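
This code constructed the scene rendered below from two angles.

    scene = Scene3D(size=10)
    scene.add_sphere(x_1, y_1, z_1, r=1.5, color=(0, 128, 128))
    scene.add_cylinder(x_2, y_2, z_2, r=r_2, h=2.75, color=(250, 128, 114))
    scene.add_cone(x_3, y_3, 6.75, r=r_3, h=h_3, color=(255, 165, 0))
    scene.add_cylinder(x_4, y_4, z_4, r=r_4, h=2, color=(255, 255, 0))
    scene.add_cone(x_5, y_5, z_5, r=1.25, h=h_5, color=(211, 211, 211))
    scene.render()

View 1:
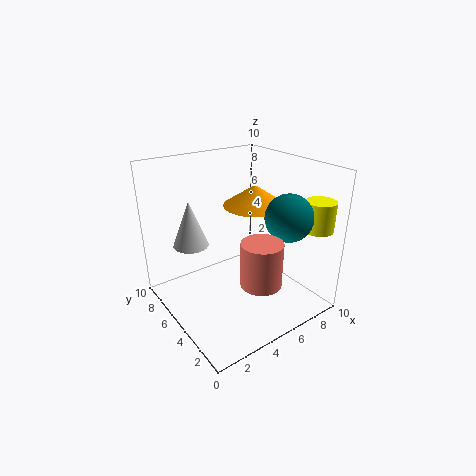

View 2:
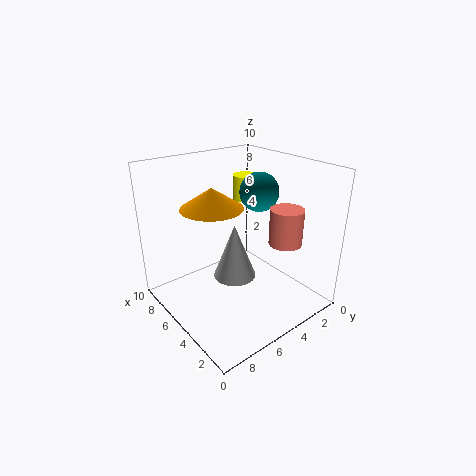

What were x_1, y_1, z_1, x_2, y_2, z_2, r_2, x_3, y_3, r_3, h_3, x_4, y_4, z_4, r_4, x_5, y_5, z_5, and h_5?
x_1 = 6.5
y_1 = 1.75
z_1 = 7.25
x_2 = 4
y_2 = 1.25
z_2 = 3.75
r_2 = 1.25
x_3 = 7
y_3 = 5.75
r_3 = 2.25
h_3 = 1.5
x_4 = 8.75
y_4 = 1.25
z_4 = 6
r_4 = 1
x_5 = 2.5
y_5 = 7.25
z_5 = 4.25
h_5 = 3.25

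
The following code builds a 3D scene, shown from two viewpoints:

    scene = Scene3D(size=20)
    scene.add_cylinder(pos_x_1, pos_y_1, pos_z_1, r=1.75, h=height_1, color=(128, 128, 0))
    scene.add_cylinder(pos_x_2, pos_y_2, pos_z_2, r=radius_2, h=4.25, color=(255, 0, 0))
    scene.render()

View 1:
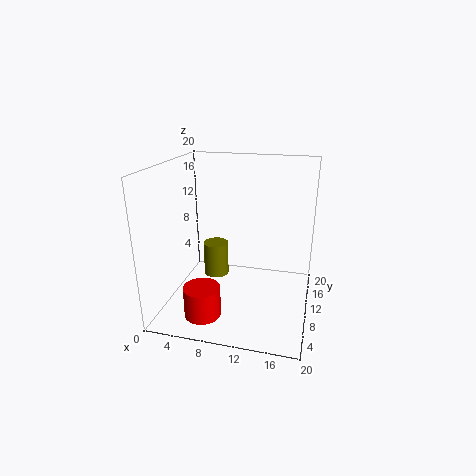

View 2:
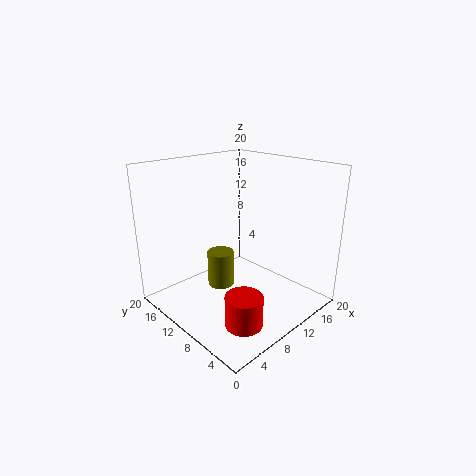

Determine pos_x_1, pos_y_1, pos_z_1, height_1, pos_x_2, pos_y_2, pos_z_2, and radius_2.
pos_x_1 = 6.75, pos_y_1 = 10, pos_z_1 = 4.25, height_1 = 4.75, pos_x_2 = 6.25, pos_y_2 = 5, pos_z_2 = 0.25, radius_2 = 2.5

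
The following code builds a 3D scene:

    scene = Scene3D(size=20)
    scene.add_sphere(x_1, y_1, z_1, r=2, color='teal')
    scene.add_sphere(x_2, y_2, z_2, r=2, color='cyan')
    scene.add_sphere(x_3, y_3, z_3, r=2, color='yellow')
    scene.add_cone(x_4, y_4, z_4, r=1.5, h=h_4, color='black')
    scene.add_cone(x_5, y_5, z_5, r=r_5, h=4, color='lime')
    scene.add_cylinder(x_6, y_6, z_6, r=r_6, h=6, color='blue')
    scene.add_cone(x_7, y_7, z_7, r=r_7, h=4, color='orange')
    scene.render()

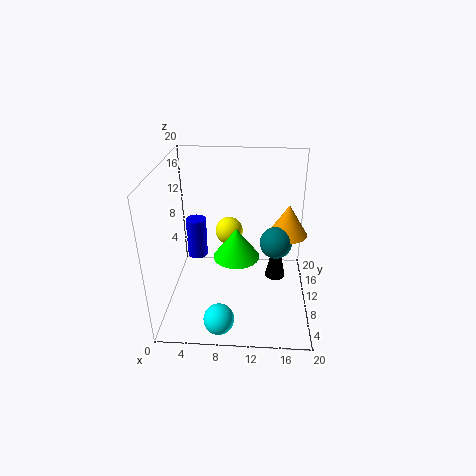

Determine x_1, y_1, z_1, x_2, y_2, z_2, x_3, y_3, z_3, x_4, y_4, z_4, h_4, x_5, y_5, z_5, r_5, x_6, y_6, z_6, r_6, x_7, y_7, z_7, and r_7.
x_1 = 15; y_1 = 6.5; z_1 = 11.5; x_2 = 8; y_2 = 2.5; z_2 = 2; x_3 = 8.5; y_3 = 13; z_3 = 9.5; x_4 = 15.5; y_4 = 11.5; z_4 = 3; h_4 = 7; x_5 = 10; y_5 = 7; z_5 = 9; r_5 = 3; x_6 = 3.5; y_6 = 13.5; z_6 = 5; r_6 = 1.5; x_7 = 16.5; y_7 = 8; z_7 = 12; r_7 = 2.5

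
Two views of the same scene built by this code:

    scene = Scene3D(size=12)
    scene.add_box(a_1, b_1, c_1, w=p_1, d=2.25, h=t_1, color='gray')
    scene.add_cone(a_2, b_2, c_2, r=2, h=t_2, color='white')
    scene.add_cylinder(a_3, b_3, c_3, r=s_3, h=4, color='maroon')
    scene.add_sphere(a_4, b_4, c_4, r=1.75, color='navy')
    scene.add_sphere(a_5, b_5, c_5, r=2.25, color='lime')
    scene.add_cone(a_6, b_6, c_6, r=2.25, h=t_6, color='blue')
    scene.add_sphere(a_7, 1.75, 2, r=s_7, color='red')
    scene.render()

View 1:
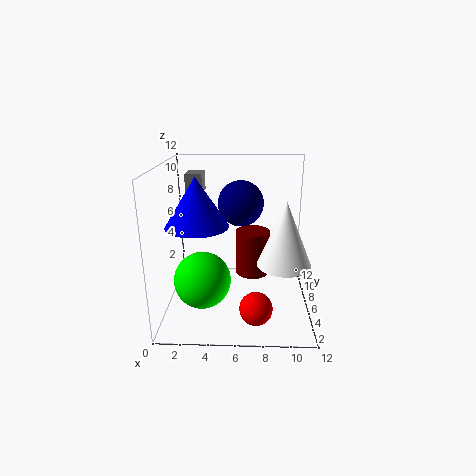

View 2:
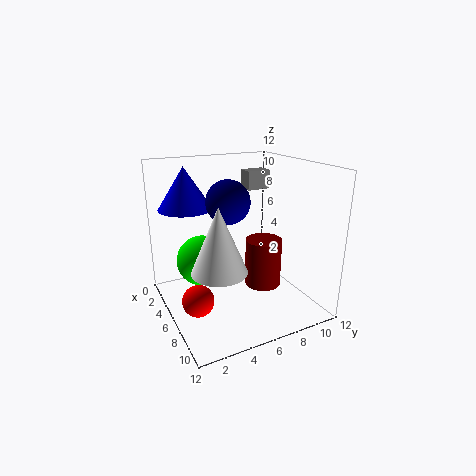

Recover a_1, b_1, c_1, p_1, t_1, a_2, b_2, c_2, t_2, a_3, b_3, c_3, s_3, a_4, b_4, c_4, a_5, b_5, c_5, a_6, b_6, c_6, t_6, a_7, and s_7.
a_1 = 1.25, b_1 = 8.75, c_1 = 9, p_1 = 1.5, t_1 = 1.75, a_2 = 9.5, b_2 = 2.75, c_2 = 5.25, t_2 = 4.75, a_3 = 7.25, b_3 = 7.75, c_3 = 2, s_3 = 1.5, a_4 = 6.25, b_4 = 5, c_4 = 9.25, a_5 = 3.25, b_5 = 3.75, c_5 = 3.25, a_6 = 3.25, b_6 = 2.5, c_6 = 8.25, t_6 = 3.5, a_7 = 7.5, s_7 = 1.25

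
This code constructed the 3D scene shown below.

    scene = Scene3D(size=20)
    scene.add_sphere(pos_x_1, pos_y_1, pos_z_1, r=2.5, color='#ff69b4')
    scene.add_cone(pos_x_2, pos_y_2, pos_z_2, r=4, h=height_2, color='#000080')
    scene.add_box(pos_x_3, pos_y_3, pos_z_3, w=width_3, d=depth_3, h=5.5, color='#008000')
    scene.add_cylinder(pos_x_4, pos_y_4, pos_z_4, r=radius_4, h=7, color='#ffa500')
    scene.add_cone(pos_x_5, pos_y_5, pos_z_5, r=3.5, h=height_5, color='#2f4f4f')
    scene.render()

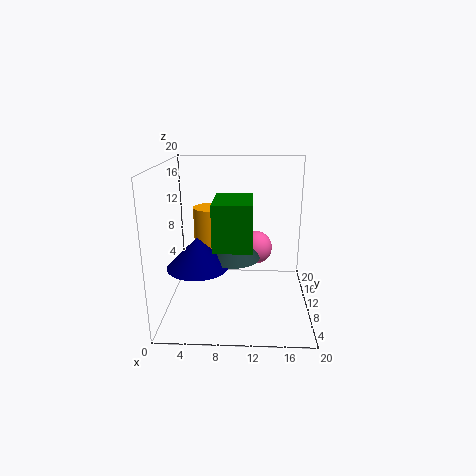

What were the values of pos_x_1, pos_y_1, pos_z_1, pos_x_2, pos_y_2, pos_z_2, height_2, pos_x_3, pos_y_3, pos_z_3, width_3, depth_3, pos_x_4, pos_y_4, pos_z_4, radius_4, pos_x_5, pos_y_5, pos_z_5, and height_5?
pos_x_1 = 12.5
pos_y_1 = 14
pos_z_1 = 7
pos_x_2 = 5
pos_y_2 = 6
pos_z_2 = 7.5
height_2 = 4
pos_x_3 = 7.5
pos_y_3 = 1
pos_z_3 = 11.5
width_3 = 4.5
depth_3 = 6
pos_x_4 = 5.5
pos_y_4 = 15
pos_z_4 = 6
radius_4 = 2.5
pos_x_5 = 9.5
pos_y_5 = 8
pos_z_5 = 8
height_5 = 4.5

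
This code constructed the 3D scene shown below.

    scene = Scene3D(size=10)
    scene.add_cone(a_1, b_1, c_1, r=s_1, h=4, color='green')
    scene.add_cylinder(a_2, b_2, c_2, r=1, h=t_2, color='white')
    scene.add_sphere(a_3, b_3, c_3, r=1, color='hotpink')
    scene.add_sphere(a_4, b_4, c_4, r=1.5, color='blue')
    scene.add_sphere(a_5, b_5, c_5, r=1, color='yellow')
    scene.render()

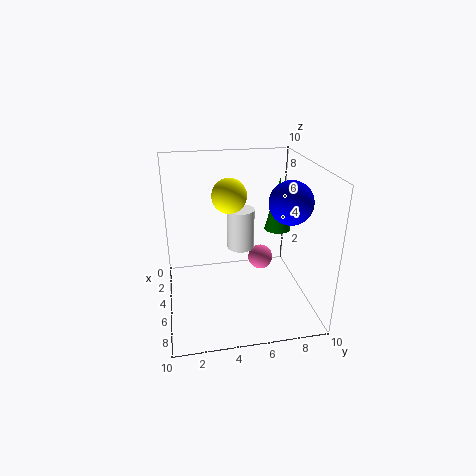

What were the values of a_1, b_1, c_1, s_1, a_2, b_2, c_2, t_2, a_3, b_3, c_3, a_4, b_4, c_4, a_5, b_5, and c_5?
a_1 = 3, b_1 = 8.5, c_1 = 4.5, s_1 = 1, a_2 = 3.5, b_2 = 5.5, c_2 = 3.5, t_2 = 3, a_3 = 2, b_3 = 7.5, c_3 = 1.5, a_4 = 5.5, b_4 = 8.5, c_4 = 7.5, a_5 = 7.5, b_5 = 4, c_5 = 9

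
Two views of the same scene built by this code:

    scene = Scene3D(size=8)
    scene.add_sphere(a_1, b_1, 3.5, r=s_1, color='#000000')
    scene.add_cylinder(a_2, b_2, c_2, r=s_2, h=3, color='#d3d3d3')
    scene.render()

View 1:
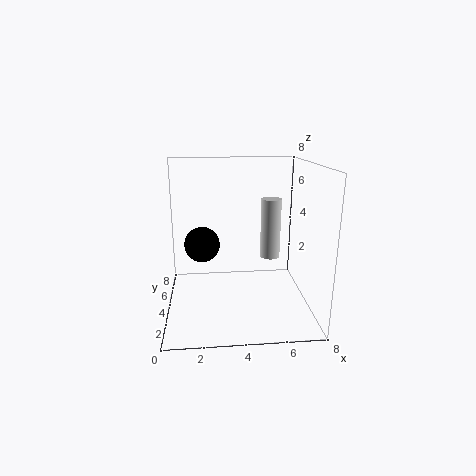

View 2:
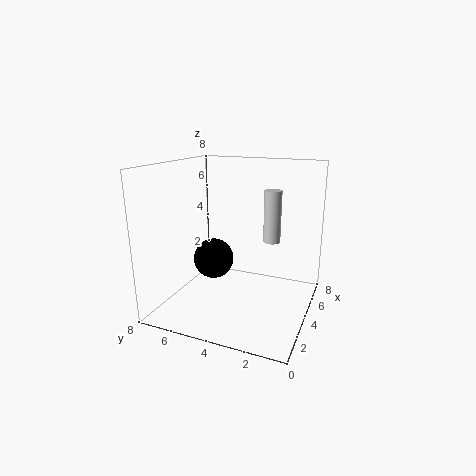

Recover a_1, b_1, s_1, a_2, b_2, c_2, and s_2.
a_1 = 2; b_1 = 4.5; s_1 = 1; a_2 = 5.5; b_2 = 2.5; c_2 = 3.5; s_2 = 0.5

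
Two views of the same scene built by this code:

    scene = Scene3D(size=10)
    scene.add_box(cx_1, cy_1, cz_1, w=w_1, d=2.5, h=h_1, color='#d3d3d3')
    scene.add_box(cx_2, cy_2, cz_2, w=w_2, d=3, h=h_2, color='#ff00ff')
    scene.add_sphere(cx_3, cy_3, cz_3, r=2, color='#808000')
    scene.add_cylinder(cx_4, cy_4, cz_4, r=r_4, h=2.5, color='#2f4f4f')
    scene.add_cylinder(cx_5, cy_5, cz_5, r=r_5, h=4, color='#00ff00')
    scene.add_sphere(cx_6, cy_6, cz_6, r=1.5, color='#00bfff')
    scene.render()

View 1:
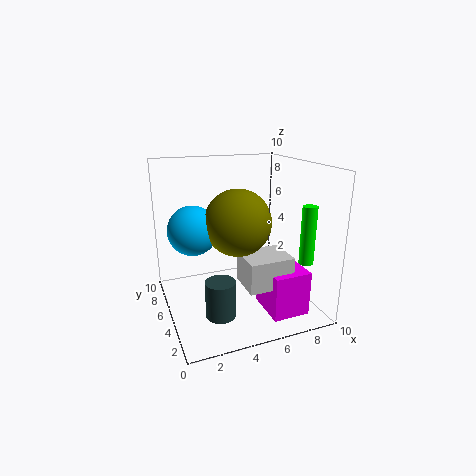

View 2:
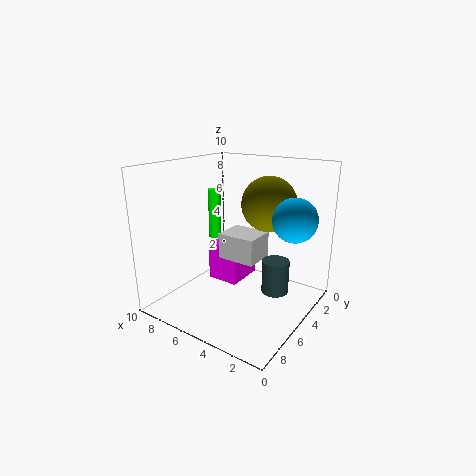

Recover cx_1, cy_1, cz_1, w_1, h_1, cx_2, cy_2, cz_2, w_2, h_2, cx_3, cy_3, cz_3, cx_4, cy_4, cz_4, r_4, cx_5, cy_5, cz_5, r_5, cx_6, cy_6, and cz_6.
cx_1 = 4.5; cy_1 = 1.5; cz_1 = 2.5; w_1 = 3; h_1 = 2; cx_2 = 6; cy_2 = 1; cz_2 = 0.5; w_2 = 2.5; h_2 = 3; cx_3 = 4; cy_3 = 2.5; cz_3 = 7; cx_4 = 3; cy_4 = 3; cz_4 = 0.5; r_4 = 1; cx_5 = 9; cy_5 = 2.5; cz_5 = 3.5; r_5 = 0.5; cx_6 = 1.5; cy_6 = 3.5; cz_6 = 6.5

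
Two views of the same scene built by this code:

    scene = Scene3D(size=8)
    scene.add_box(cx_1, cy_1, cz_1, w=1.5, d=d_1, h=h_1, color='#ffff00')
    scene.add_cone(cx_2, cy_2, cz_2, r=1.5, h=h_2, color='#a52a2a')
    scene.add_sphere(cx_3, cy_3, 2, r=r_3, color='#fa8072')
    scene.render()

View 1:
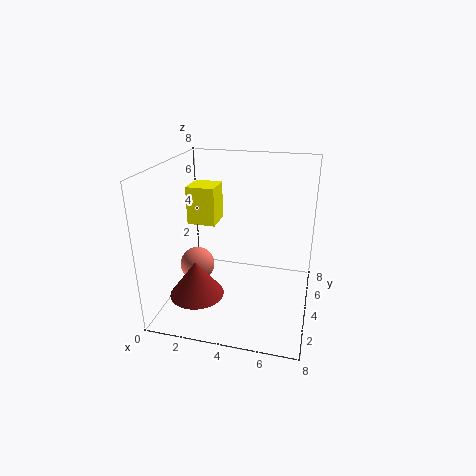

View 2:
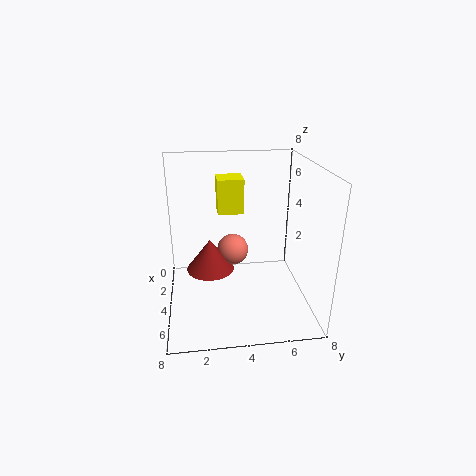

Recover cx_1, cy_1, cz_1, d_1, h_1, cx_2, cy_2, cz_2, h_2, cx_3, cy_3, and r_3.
cx_1 = 1.5, cy_1 = 3, cz_1 = 5, d_1 = 1.5, h_1 = 2, cx_2 = 2, cy_2 = 2.5, cz_2 = 1, h_2 = 2, cx_3 = 1.5, cy_3 = 4, r_3 = 1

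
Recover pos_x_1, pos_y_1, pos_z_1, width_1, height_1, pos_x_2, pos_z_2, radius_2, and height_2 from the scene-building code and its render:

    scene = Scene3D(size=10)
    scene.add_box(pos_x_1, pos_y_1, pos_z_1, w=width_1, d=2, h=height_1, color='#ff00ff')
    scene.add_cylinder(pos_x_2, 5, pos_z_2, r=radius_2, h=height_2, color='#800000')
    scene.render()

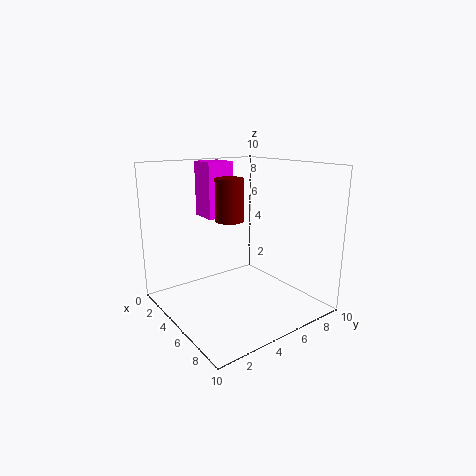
pos_x_1 = 1, pos_y_1 = 4, pos_z_1 = 6, width_1 = 2, height_1 = 4, pos_x_2 = 4, pos_z_2 = 6, radius_2 = 1, height_2 = 3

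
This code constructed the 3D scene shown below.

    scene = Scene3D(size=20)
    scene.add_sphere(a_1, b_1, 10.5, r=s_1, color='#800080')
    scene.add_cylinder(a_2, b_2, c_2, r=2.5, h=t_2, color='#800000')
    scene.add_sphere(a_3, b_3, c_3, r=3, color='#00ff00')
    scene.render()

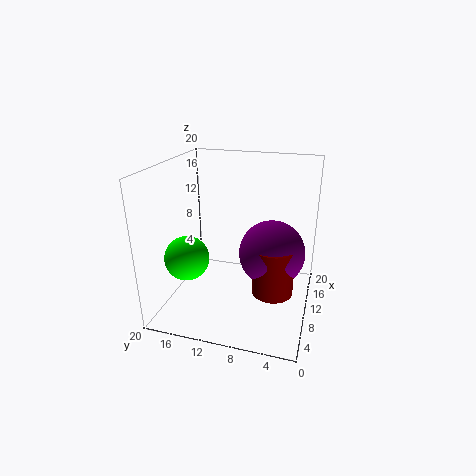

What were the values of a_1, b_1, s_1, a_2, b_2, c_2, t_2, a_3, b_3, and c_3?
a_1 = 6, b_1 = 4.5, s_1 = 4, a_2 = 4.5, b_2 = 4, c_2 = 6, t_2 = 6, a_3 = 6, b_3 = 16, c_3 = 8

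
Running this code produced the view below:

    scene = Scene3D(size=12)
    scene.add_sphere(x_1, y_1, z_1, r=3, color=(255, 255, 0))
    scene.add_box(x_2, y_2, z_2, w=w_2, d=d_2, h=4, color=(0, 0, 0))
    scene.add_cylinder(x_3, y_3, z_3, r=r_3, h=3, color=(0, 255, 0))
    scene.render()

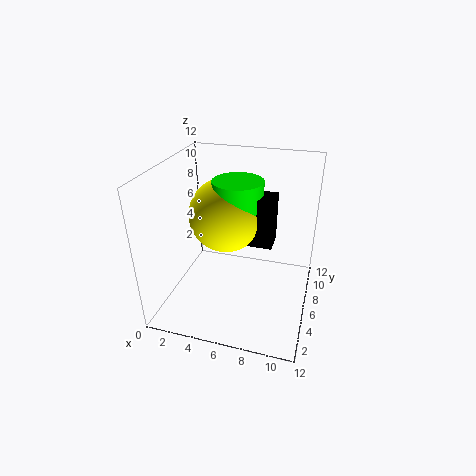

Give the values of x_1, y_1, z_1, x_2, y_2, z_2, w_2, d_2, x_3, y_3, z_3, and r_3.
x_1 = 5, y_1 = 6, z_1 = 8, x_2 = 7, y_2 = 5, z_2 = 6, w_2 = 2, d_2 = 2, x_3 = 6, y_3 = 6, z_3 = 8, r_3 = 2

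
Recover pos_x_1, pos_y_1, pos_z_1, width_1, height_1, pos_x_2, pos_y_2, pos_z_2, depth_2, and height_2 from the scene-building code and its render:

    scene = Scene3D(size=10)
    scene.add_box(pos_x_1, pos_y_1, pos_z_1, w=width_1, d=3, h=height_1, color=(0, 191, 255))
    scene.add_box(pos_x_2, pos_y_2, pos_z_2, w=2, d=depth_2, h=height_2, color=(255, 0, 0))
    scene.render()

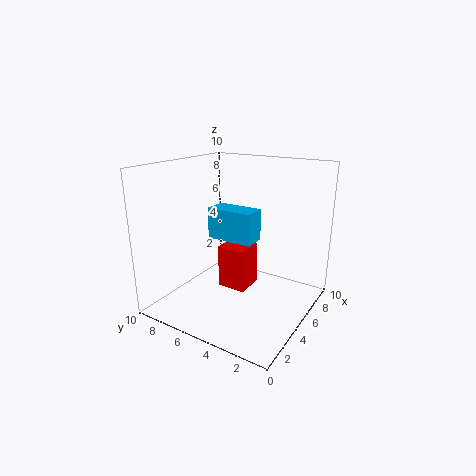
pos_x_1 = 3, pos_y_1 = 3, pos_z_1 = 5.5, width_1 = 1.5, height_1 = 2, pos_x_2 = 4, pos_y_2 = 4, pos_z_2 = 1.5, depth_2 = 2, height_2 = 3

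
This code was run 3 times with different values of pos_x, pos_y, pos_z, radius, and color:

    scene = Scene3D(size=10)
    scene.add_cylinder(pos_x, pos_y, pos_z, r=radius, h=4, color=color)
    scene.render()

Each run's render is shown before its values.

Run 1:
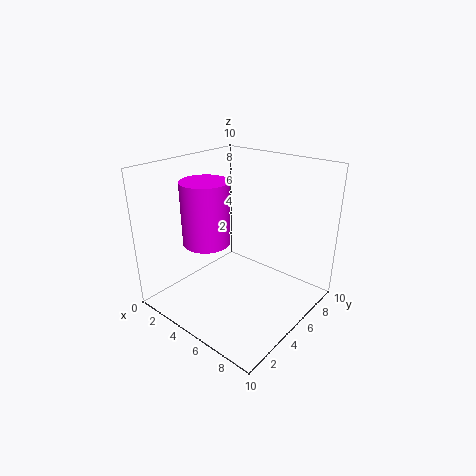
pos_x = 4.5, pos_y = 2.5, pos_z = 5.5, radius = 1.5, color = 'magenta'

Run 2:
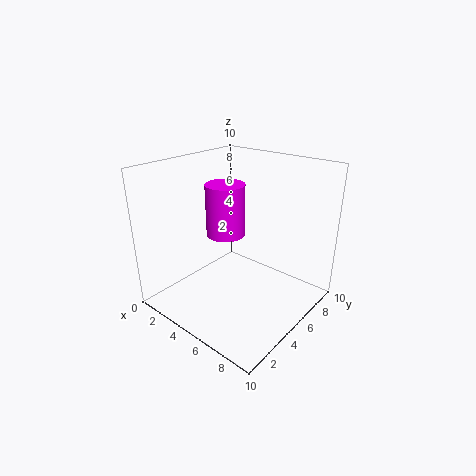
pos_x = 2.5, pos_y = 6.5, pos_z = 4, radius = 1.5, color = 'magenta'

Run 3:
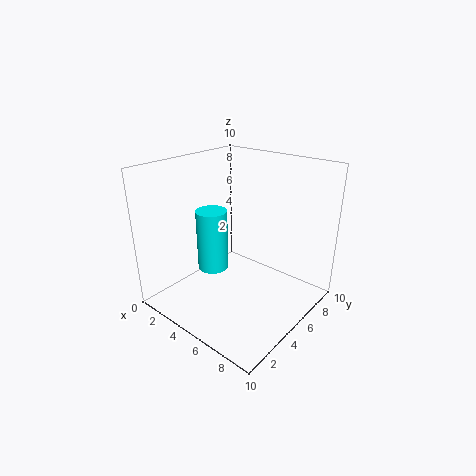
pos_x = 4.5, pos_y = 3, pos_z = 3.5, radius = 1, color = 'cyan'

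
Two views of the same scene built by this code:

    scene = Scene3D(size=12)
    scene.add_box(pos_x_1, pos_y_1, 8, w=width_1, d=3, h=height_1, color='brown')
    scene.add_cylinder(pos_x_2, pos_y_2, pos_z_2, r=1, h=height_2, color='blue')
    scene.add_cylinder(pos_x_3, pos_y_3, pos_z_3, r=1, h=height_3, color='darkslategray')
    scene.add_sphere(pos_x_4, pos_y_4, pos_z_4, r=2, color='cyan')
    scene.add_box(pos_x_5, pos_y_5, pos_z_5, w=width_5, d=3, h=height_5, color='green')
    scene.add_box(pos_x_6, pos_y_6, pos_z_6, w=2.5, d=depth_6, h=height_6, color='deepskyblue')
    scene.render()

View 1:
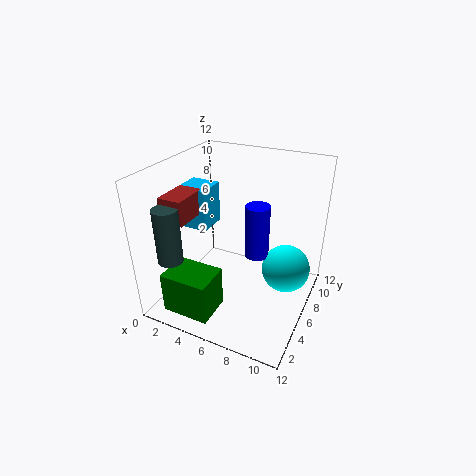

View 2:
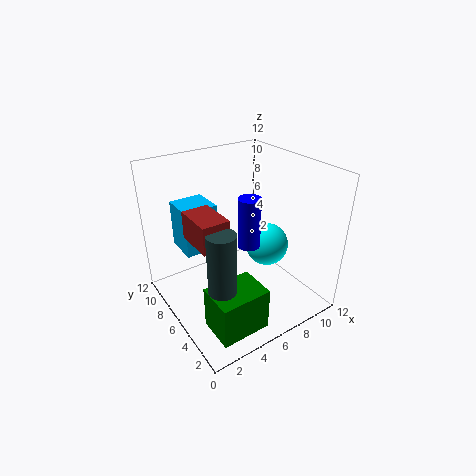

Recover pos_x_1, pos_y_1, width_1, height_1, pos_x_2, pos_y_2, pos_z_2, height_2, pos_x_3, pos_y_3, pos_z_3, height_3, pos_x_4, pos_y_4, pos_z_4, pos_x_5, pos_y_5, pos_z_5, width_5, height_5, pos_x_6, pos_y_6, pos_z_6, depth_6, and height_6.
pos_x_1 = 1, pos_y_1 = 2.5, width_1 = 2, height_1 = 2, pos_x_2 = 7.5, pos_y_2 = 6.5, pos_z_2 = 4.5, height_2 = 4.5, pos_x_3 = 2, pos_y_3 = 2, pos_z_3 = 5, height_3 = 4.5, pos_x_4 = 10, pos_y_4 = 7, pos_z_4 = 3.5, pos_x_5 = 1.5, pos_y_5 = 1, pos_z_5 = 0.5, width_5 = 4, height_5 = 3.5, pos_x_6 = 1, pos_y_6 = 5, pos_z_6 = 6.5, depth_6 = 2.5, height_6 = 3.5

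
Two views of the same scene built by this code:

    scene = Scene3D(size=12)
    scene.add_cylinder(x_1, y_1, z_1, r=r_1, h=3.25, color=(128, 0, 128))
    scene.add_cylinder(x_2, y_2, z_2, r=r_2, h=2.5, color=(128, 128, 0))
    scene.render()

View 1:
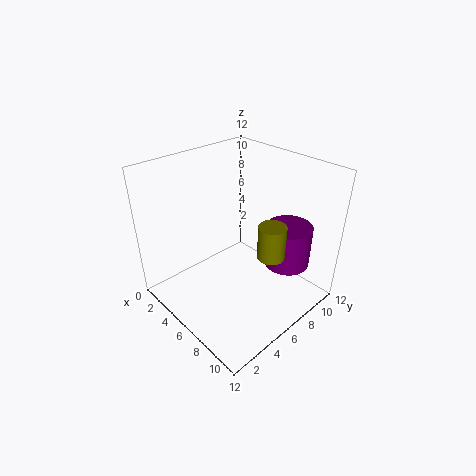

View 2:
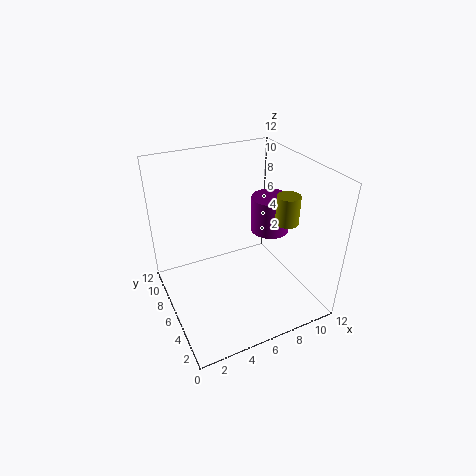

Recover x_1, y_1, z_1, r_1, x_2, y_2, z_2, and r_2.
x_1 = 10
y_1 = 7.5
z_1 = 5
r_1 = 1.75
x_2 = 10.25
y_2 = 5.25
z_2 = 6.75
r_2 = 1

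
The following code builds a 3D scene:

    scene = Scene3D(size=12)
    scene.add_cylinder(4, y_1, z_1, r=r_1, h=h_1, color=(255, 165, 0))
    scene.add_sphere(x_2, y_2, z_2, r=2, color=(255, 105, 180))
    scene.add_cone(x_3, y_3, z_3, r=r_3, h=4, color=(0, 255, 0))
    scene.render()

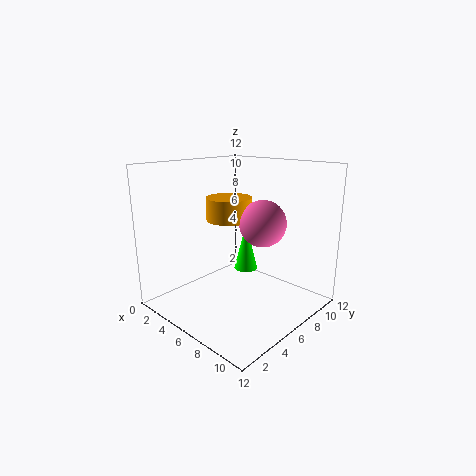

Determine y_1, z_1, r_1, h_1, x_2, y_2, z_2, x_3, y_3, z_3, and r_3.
y_1 = 7, z_1 = 7, r_1 = 2, h_1 = 2, x_2 = 7, y_2 = 8, z_2 = 7, x_3 = 6, y_3 = 7, z_3 = 3, r_3 = 1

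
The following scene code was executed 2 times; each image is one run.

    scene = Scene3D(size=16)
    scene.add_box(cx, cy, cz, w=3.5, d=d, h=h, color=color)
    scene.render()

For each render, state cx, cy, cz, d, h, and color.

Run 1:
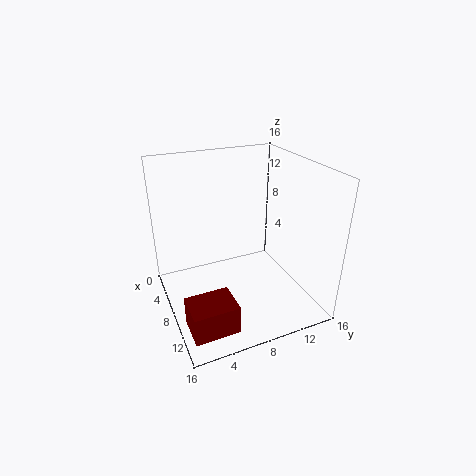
cx = 12; cy = 0.5; cz = 2; d = 4.5; h = 3; color = 'maroon'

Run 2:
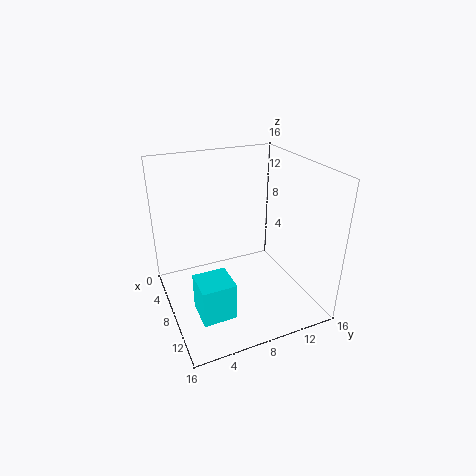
cx = 10; cy = 2; cz = 2; d = 3.5; h = 4; color = 'cyan'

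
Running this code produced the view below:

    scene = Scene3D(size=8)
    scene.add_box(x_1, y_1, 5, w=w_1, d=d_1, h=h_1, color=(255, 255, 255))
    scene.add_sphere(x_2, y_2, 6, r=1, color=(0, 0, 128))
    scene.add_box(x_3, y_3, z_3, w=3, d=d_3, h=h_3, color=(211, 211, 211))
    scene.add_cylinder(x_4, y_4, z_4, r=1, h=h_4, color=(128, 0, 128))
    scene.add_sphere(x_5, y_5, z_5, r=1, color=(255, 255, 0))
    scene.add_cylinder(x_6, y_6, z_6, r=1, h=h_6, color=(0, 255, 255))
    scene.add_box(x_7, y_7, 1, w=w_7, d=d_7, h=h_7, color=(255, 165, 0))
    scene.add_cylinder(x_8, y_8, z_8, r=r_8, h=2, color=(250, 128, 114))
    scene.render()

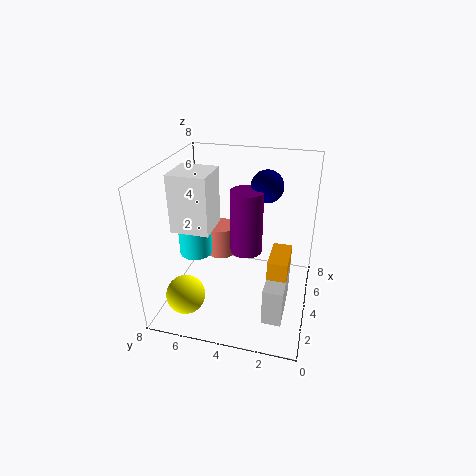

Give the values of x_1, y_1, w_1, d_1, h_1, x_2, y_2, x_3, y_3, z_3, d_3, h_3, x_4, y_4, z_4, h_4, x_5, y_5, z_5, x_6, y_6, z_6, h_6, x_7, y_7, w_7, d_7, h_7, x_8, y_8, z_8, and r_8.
x_1 = 2
y_1 = 5
w_1 = 2
d_1 = 2
h_1 = 3
x_2 = 7
y_2 = 3
x_3 = 1
y_3 = 1
z_3 = 1
d_3 = 1
h_3 = 2
x_4 = 6
y_4 = 4
z_4 = 2
h_4 = 4
x_5 = 1
y_5 = 6
z_5 = 2
x_6 = 5
y_6 = 7
z_6 = 2
h_6 = 3
x_7 = 2
y_7 = 1
w_7 = 2
d_7 = 1
h_7 = 3
x_8 = 7
y_8 = 6
z_8 = 1
r_8 = 1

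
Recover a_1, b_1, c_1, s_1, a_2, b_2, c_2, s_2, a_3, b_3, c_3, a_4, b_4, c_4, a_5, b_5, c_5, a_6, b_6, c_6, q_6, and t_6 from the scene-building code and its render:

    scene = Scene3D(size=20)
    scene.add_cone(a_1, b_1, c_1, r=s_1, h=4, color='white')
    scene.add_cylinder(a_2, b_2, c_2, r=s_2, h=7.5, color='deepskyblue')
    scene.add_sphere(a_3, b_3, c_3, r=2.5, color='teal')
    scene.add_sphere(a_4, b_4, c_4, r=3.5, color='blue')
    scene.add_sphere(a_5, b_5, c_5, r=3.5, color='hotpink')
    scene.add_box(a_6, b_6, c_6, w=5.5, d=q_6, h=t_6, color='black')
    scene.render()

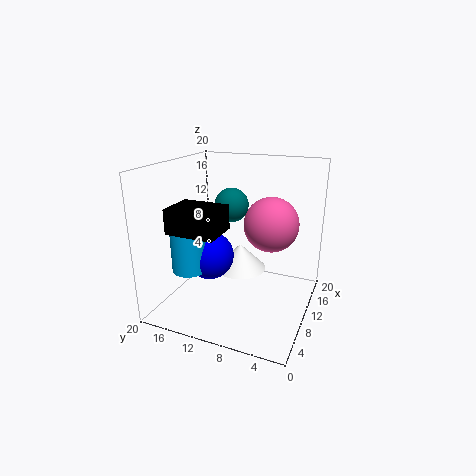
a_1 = 14.5; b_1 = 11.5; c_1 = 3; s_1 = 4; a_2 = 7.5; b_2 = 16.5; c_2 = 5; s_2 = 2.5; a_3 = 13.5; b_3 = 12.5; c_3 = 13.5; a_4 = 10; b_4 = 14.5; c_4 = 6.5; a_5 = 9; b_5 = 5; c_5 = 13; a_6 = 5; b_6 = 11.5; c_6 = 11; q_6 = 7; t_6 = 3.5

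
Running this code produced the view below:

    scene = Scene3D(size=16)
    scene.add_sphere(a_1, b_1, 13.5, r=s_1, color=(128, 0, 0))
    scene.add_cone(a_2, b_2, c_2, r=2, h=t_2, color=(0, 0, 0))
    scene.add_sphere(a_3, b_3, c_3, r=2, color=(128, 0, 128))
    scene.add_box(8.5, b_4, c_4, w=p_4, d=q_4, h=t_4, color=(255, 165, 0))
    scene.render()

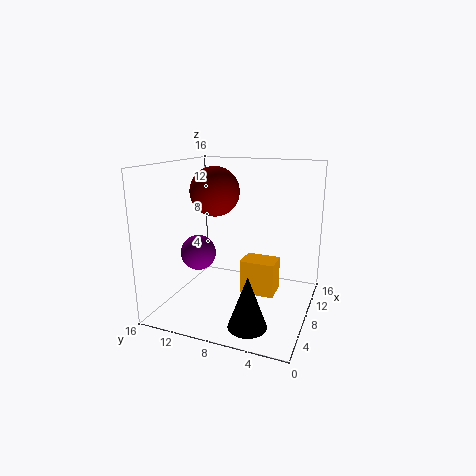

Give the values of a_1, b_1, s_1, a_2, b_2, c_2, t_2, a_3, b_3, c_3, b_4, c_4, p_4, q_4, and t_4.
a_1 = 5.5; b_1 = 9.5; s_1 = 2.5; a_2 = 3; b_2 = 5; c_2 = 0.5; t_2 = 5.5; a_3 = 7; b_3 = 12.5; c_3 = 6; b_4 = 4; c_4 = 1; p_4 = 3; q_4 = 4; t_4 = 4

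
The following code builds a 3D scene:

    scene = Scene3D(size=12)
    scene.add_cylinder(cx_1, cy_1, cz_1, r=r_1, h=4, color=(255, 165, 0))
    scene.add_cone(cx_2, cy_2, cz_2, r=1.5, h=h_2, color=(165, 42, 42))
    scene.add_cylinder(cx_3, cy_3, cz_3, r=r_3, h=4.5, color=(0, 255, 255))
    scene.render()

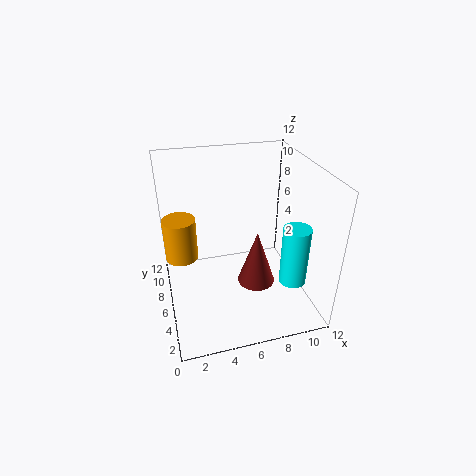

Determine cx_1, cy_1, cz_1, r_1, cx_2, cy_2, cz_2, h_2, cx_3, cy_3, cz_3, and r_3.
cx_1 = 1.5, cy_1 = 9.5, cz_1 = 2.5, r_1 = 1.5, cx_2 = 7, cy_2 = 4, cz_2 = 3, h_2 = 4.5, cx_3 = 9, cy_3 = 1.5, cz_3 = 4.5, r_3 = 1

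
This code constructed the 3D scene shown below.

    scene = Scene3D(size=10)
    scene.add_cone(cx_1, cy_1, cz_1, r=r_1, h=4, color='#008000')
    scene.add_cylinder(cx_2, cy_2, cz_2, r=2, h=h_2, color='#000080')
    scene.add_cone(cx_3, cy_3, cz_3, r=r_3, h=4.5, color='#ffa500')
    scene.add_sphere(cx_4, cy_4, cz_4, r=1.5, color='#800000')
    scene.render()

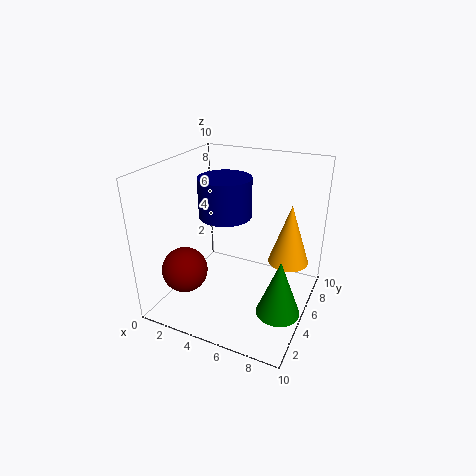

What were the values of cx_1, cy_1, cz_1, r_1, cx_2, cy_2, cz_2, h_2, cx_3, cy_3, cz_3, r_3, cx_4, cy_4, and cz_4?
cx_1 = 8.5
cy_1 = 4
cz_1 = 0.5
r_1 = 1.5
cx_2 = 3
cy_2 = 7
cz_2 = 5.5
h_2 = 3
cx_3 = 8
cy_3 = 7.5
cz_3 = 2.5
r_3 = 1.5
cx_4 = 2.5
cy_4 = 2
cz_4 = 3.5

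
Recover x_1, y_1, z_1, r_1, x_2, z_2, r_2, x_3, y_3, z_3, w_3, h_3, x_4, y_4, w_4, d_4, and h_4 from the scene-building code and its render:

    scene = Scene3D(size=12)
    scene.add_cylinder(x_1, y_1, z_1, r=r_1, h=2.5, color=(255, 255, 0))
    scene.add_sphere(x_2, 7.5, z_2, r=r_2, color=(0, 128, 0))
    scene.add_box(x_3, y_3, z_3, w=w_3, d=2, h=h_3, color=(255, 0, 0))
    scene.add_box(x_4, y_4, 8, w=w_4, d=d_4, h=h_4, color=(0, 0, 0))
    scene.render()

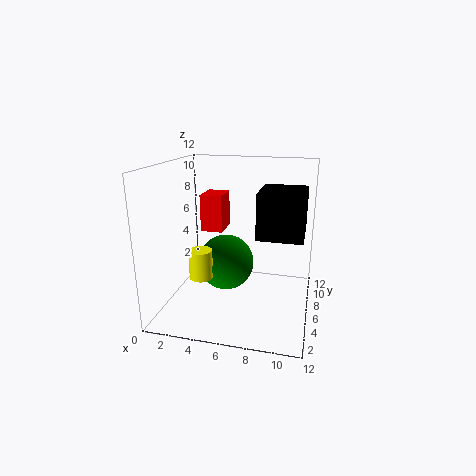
x_1 = 3; y_1 = 5; z_1 = 2.5; r_1 = 1; x_2 = 4.5; z_2 = 3; r_2 = 2.5; x_3 = 4.5; y_3 = 1.5; z_3 = 8; w_3 = 1.5; h_3 = 2.5; x_4 = 8.5; y_4 = 0.5; w_4 = 3; d_4 = 3.5; h_4 = 3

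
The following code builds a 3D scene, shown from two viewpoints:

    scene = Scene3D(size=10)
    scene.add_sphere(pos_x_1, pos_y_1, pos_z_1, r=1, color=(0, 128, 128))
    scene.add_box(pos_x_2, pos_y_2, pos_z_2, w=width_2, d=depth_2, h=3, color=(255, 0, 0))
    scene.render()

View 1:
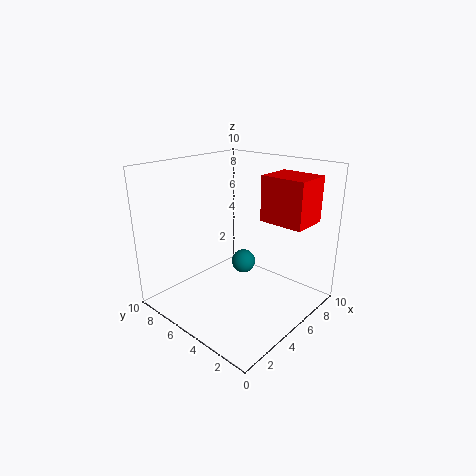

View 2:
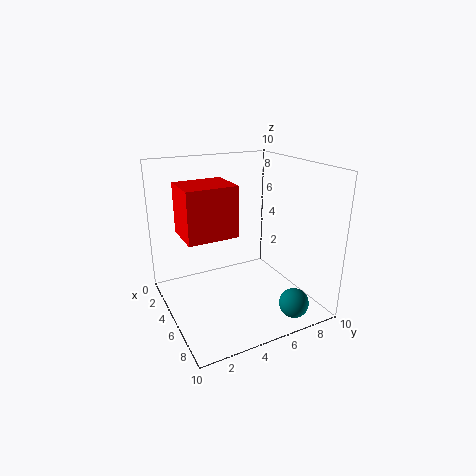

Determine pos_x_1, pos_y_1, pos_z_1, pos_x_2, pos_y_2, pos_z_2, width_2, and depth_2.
pos_x_1 = 8.5, pos_y_1 = 7.5, pos_z_1 = 1, pos_x_2 = 5.5, pos_y_2 = 0.5, pos_z_2 = 6.5, width_2 = 2.5, depth_2 = 3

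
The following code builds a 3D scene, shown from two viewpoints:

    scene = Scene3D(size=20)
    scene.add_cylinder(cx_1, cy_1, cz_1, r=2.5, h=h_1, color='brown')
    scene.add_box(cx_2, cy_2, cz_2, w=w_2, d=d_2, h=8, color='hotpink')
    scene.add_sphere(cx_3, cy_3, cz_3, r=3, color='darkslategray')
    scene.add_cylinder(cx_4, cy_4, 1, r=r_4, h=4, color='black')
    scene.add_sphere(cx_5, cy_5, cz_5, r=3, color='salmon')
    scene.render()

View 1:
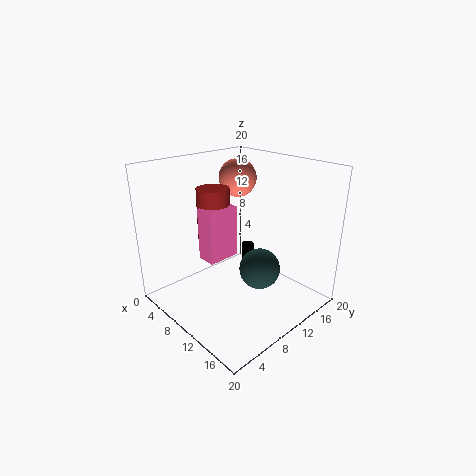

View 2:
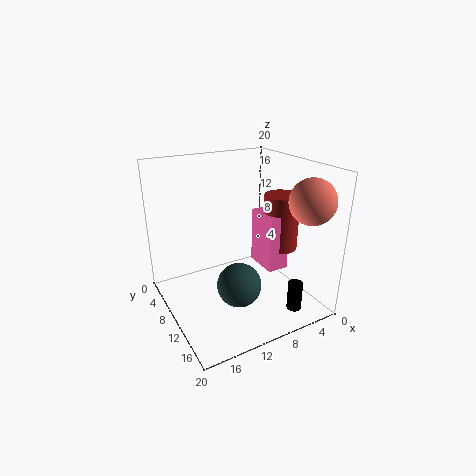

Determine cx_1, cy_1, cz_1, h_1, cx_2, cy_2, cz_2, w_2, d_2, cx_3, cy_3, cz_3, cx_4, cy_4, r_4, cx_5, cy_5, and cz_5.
cx_1 = 3.5
cy_1 = 11
cz_1 = 7.5
h_1 = 8
cx_2 = 3.5
cy_2 = 8
cz_2 = 5
w_2 = 3
d_2 = 5
cx_3 = 11.5
cy_3 = 13
cz_3 = 4.5
cx_4 = 5
cy_4 = 17
r_4 = 1
cx_5 = 3
cy_5 = 16.5
cz_5 = 16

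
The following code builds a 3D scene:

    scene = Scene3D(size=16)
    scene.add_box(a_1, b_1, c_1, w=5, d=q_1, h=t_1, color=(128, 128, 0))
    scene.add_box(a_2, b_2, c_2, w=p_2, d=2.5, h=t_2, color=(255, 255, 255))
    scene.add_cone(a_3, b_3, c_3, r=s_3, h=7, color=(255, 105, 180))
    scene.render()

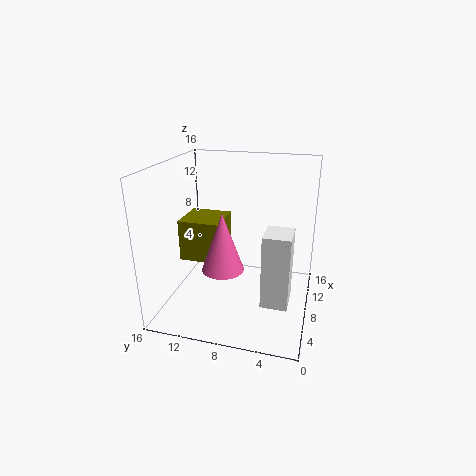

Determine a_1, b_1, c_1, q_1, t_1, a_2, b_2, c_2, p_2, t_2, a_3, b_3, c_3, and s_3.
a_1 = 8.5; b_1 = 10.5; c_1 = 4; q_1 = 5; t_1 = 5; a_2 = 1; b_2 = 1.5; c_2 = 4.5; p_2 = 3; t_2 = 7; a_3 = 8.5; b_3 = 10; c_3 = 3.5; s_3 = 2.5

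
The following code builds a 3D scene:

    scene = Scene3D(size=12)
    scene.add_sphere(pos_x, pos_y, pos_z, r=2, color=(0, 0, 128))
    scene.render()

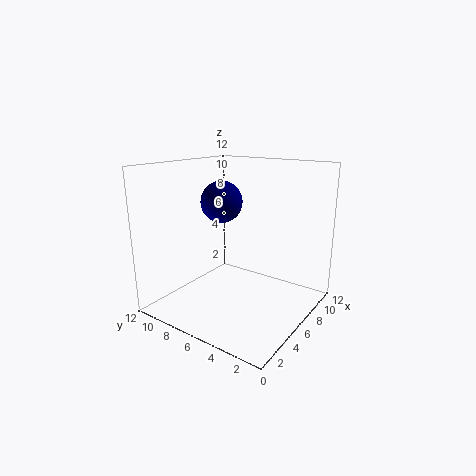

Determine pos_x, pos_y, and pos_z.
pos_x = 9; pos_y = 10; pos_z = 8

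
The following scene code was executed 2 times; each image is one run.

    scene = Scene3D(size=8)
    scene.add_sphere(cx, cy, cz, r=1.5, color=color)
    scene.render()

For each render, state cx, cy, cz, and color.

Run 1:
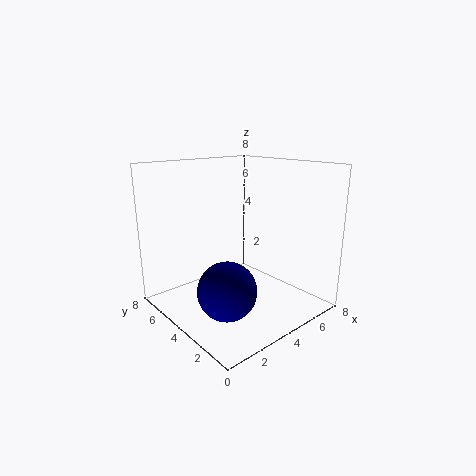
cx = 2, cy = 2.5, cz = 2, color = 'navy'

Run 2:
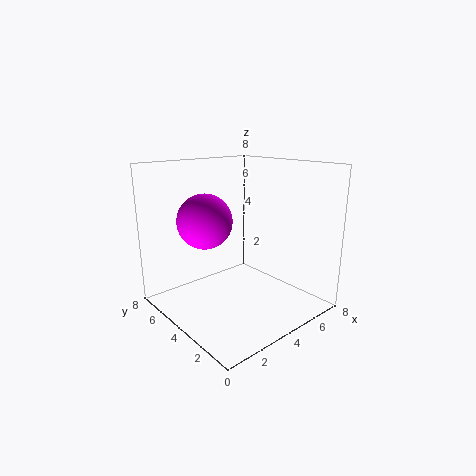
cx = 2.5, cy = 5, cz = 5, color = 'magenta'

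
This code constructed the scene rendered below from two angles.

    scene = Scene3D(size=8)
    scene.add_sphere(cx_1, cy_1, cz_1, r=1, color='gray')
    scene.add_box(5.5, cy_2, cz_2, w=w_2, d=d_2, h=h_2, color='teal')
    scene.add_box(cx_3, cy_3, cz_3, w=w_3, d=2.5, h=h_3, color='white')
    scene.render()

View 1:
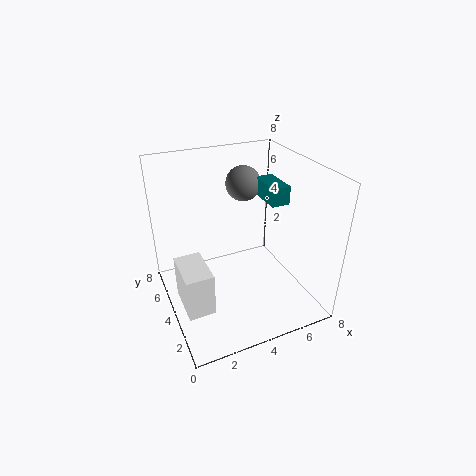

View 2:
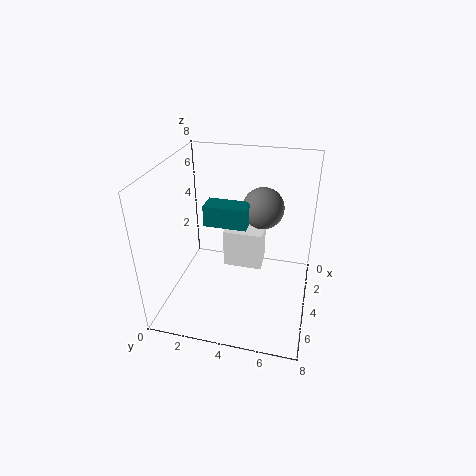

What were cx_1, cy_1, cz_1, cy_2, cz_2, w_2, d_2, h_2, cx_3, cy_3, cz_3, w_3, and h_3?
cx_1 = 5, cy_1 = 5.5, cz_1 = 6.5, cy_2 = 3, cz_2 = 6, w_2 = 1, d_2 = 2, h_2 = 1, cx_3 = 0.5, cy_3 = 2.5, cz_3 = 0.5, w_3 = 1.5, h_3 = 2.5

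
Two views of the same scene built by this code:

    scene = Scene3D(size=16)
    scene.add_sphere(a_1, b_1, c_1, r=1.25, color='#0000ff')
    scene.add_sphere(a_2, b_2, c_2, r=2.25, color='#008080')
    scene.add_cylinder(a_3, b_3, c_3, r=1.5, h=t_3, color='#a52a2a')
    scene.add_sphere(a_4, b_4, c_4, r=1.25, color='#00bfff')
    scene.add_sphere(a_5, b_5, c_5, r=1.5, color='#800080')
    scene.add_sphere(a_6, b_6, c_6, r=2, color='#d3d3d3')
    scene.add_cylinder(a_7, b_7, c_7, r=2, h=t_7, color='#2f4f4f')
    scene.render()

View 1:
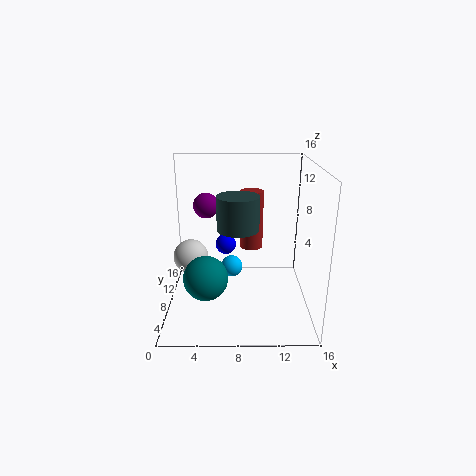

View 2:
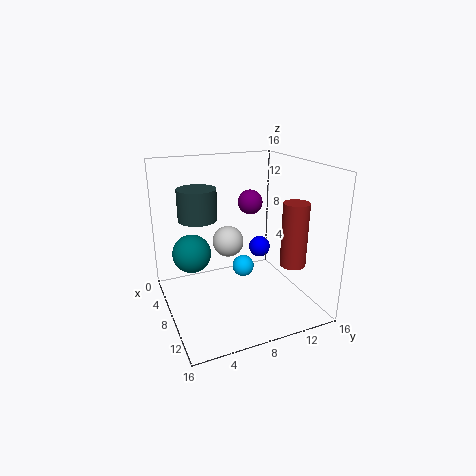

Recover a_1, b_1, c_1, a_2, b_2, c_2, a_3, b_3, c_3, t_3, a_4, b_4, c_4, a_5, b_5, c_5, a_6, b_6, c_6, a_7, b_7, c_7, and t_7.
a_1 = 6.5
b_1 = 11.5
c_1 = 5.75
a_2 = 4.75
b_2 = 3.5
c_2 = 5.5
a_3 = 9.75
b_3 = 14.25
c_3 = 4.25
t_3 = 7.5
a_4 = 7.25
b_4 = 9
c_4 = 4
a_5 = 4.25
b_5 = 11.25
c_5 = 10.75
a_6 = 2.5
b_6 = 9
c_6 = 5.25
a_7 = 8
b_7 = 3.5
c_7 = 10.75
t_7 = 3.25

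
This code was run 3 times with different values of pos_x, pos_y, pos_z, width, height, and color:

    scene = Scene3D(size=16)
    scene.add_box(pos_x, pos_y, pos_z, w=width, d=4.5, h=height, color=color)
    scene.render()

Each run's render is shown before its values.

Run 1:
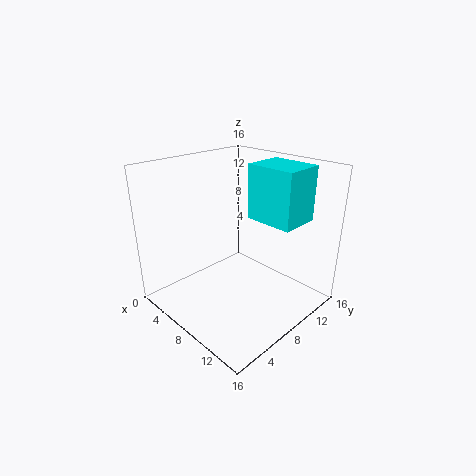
pos_x = 8, pos_y = 9.5, pos_z = 10, width = 5.5, height = 6, color = 'cyan'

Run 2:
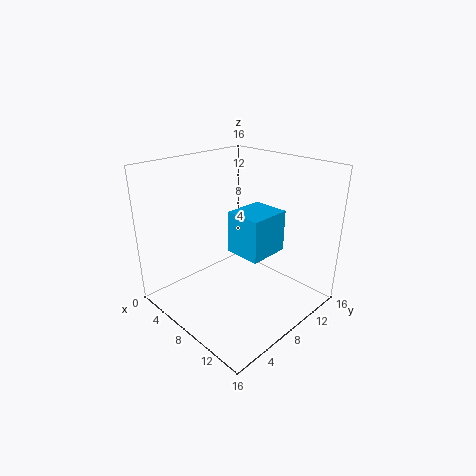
pos_x = 8, pos_y = 6.5, pos_z = 7, width = 4, height = 4.5, color = 'deepskyblue'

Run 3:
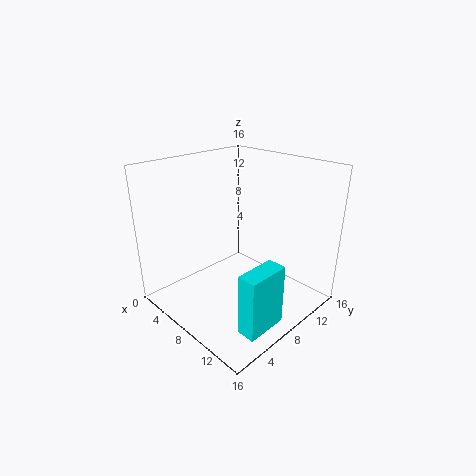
pos_x = 13, pos_y = 3, pos_z = 1, width = 2, height = 6.5, color = 'cyan'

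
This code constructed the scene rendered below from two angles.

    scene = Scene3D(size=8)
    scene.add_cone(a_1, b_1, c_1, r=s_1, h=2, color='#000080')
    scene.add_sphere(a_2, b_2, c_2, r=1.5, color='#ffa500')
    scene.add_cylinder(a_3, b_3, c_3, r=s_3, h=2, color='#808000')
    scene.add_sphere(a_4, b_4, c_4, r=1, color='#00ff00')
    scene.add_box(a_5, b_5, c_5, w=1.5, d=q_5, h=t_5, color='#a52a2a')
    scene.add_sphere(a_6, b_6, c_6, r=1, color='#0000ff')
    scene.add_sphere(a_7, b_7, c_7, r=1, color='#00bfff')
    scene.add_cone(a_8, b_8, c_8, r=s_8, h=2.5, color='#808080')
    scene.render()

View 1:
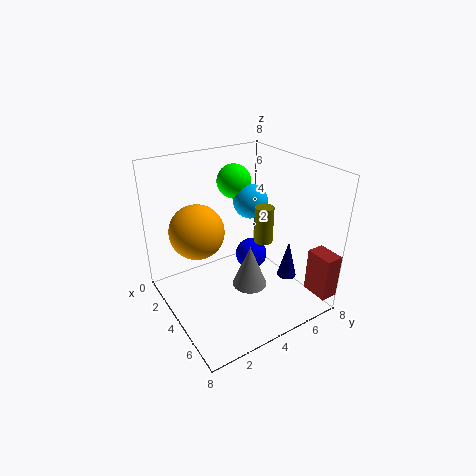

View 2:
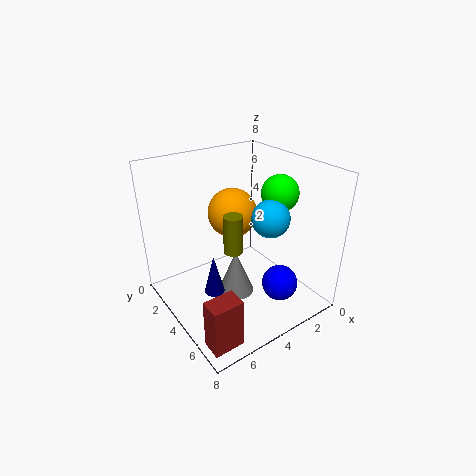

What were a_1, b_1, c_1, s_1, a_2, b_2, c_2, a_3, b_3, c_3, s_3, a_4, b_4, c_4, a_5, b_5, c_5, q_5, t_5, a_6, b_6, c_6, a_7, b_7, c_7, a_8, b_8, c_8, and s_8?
a_1 = 6.5
b_1 = 5.5
c_1 = 2.5
s_1 = 0.5
a_2 = 3
b_2 = 2
c_2 = 4.5
a_3 = 5
b_3 = 5
c_3 = 4
s_3 = 0.5
a_4 = 2
b_4 = 5
c_4 = 6.5
a_5 = 6.5
b_5 = 7
c_5 = 1
q_5 = 1
t_5 = 2.5
a_6 = 2.5
b_6 = 6
c_6 = 1.5
a_7 = 3
b_7 = 5.5
c_7 = 5.5
a_8 = 4.5
b_8 = 4.5
c_8 = 1
s_8 = 1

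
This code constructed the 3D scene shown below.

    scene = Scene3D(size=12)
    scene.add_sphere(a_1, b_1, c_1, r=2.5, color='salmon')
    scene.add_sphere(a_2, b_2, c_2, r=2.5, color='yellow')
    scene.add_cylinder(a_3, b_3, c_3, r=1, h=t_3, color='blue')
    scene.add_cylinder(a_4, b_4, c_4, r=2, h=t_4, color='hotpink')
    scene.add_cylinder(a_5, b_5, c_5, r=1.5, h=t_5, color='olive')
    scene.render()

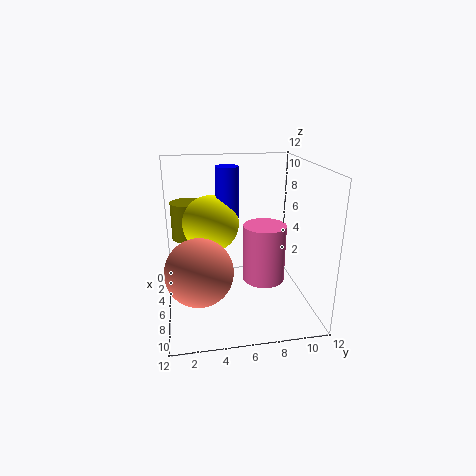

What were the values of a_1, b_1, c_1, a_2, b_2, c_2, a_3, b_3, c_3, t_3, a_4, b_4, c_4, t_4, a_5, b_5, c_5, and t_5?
a_1 = 9.5, b_1 = 2.5, c_1 = 5, a_2 = 3.5, b_2 = 4, c_2 = 6.5, a_3 = 3.5, b_3 = 5.5, c_3 = 7, t_3 = 4.5, a_4 = 3.5, b_4 = 9, c_4 = 0.5, t_4 = 5.5, a_5 = 1.5, b_5 = 2, c_5 = 4.5, t_5 = 3.5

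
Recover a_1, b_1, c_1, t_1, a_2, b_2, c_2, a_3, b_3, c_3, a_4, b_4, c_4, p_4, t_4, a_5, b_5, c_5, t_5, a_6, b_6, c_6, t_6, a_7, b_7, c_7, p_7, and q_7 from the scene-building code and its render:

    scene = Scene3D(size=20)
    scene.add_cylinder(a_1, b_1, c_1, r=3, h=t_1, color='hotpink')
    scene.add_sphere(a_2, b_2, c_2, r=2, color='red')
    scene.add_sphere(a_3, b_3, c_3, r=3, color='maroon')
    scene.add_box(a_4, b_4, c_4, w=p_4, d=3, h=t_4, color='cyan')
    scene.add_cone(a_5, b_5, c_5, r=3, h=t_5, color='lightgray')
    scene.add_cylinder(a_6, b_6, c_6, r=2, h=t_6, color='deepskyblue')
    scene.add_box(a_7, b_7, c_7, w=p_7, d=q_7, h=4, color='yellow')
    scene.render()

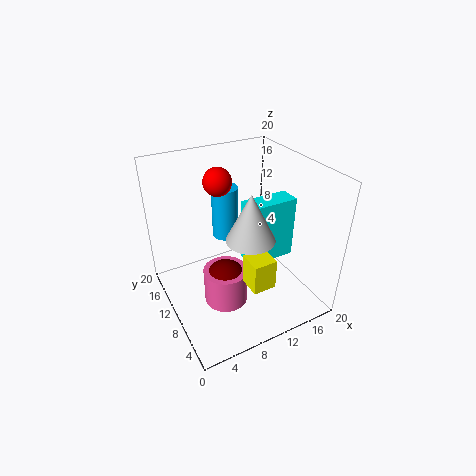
a_1 = 7, b_1 = 8, c_1 = 2, t_1 = 5, a_2 = 9, b_2 = 14, c_2 = 17, a_3 = 7, b_3 = 8, c_3 = 5, a_4 = 11, b_4 = 8, c_4 = 6, p_4 = 7, t_4 = 9, a_5 = 9, b_5 = 5, c_5 = 13, t_5 = 6, a_6 = 11, b_6 = 16, c_6 = 7, t_6 = 8, a_7 = 8, b_7 = 2, c_7 = 7, p_7 = 3, q_7 = 3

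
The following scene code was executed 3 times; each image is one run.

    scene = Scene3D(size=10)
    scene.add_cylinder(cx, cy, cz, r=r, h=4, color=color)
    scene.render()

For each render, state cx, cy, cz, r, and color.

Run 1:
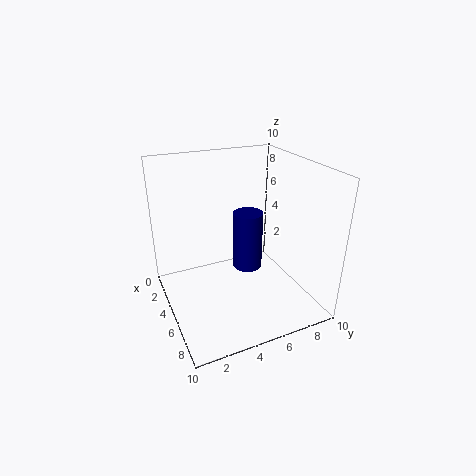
cx = 5.5, cy = 5.5, cz = 3, r = 1, color = 'navy'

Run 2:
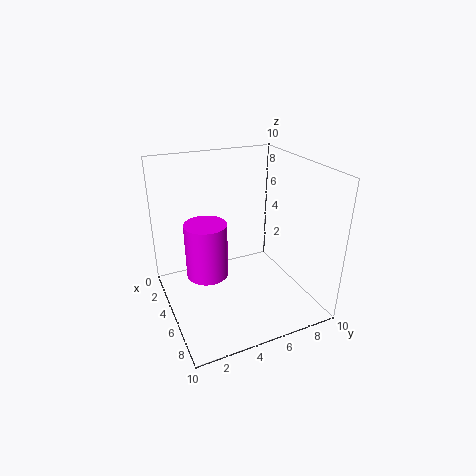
cx = 4, cy = 3, cz = 2, r = 1.5, color = 'magenta'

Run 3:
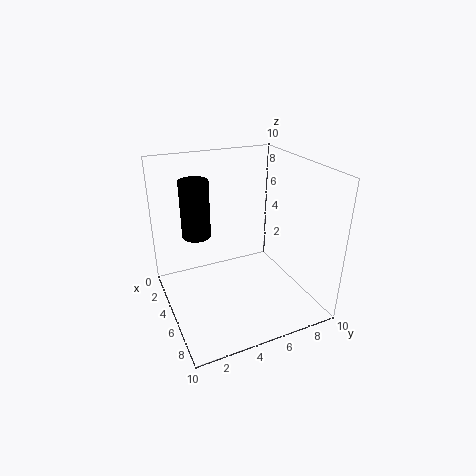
cx = 3.5, cy = 2.5, cz = 5, r = 1, color = 'black'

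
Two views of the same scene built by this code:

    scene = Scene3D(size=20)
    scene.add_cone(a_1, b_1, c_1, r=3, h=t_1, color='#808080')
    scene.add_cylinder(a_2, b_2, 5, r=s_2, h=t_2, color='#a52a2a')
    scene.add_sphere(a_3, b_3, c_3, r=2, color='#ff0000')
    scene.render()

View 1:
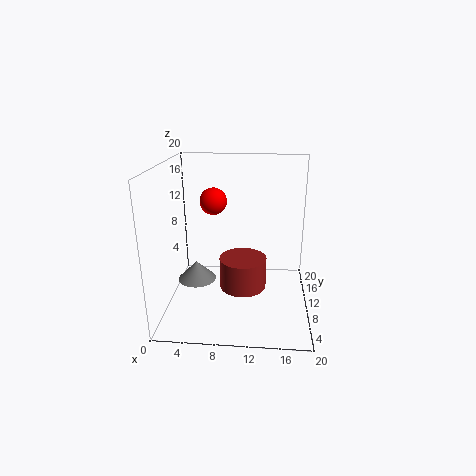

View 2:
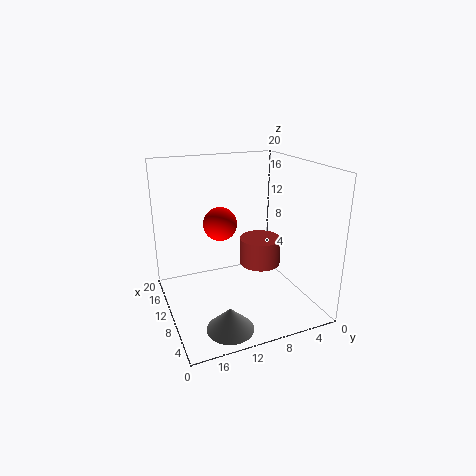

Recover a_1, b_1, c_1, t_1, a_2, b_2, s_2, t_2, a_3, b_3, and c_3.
a_1 = 3; b_1 = 14; c_1 = 1; t_1 = 3; a_2 = 11; b_2 = 6; s_2 = 3; t_2 = 4; a_3 = 6; b_3 = 14; c_3 = 14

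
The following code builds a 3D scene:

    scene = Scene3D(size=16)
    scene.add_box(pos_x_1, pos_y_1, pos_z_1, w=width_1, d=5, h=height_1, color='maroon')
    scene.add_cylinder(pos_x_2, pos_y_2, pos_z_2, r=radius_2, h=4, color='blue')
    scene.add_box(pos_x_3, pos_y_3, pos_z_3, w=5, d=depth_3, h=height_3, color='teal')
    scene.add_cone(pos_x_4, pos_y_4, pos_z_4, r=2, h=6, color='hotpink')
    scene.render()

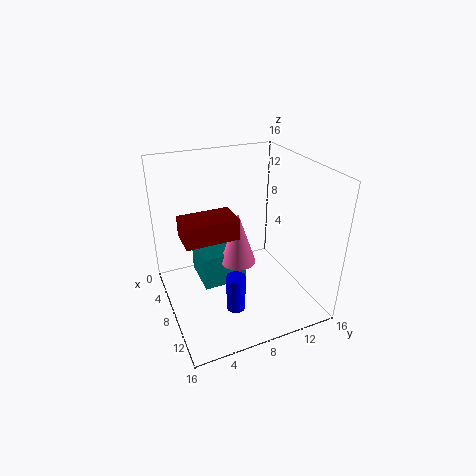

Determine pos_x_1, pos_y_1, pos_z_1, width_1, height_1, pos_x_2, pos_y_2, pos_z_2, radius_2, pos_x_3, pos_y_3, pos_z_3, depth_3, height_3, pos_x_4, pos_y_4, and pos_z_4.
pos_x_1 = 10
pos_y_1 = 1
pos_z_1 = 11
width_1 = 3
height_1 = 2
pos_x_2 = 12
pos_y_2 = 6
pos_z_2 = 2
radius_2 = 1
pos_x_3 = 3
pos_y_3 = 4
pos_z_3 = 2
depth_3 = 5
height_3 = 4
pos_x_4 = 8
pos_y_4 = 8
pos_z_4 = 5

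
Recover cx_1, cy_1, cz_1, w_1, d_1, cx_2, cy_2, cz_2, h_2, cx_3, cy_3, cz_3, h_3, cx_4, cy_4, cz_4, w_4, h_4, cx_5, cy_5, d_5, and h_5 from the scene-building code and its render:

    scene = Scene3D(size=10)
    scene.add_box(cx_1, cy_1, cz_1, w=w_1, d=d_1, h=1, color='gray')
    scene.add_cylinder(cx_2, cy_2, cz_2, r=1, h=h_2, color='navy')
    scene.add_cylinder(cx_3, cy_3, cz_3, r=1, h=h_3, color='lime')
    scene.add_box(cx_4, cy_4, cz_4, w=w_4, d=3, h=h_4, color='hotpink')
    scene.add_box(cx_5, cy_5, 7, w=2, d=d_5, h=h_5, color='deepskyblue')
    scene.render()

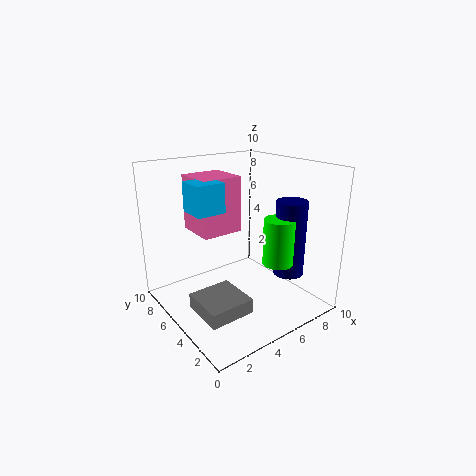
cx_1 = 1
cy_1 = 2
cz_1 = 1
w_1 = 3
d_1 = 3
cx_2 = 7
cy_2 = 2
cz_2 = 3
h_2 = 5
cx_3 = 6
cy_3 = 2
cz_3 = 4
h_3 = 3
cx_4 = 3
cy_4 = 6
cz_4 = 5
w_4 = 3
h_4 = 4
cx_5 = 2
cy_5 = 5
d_5 = 2
h_5 = 2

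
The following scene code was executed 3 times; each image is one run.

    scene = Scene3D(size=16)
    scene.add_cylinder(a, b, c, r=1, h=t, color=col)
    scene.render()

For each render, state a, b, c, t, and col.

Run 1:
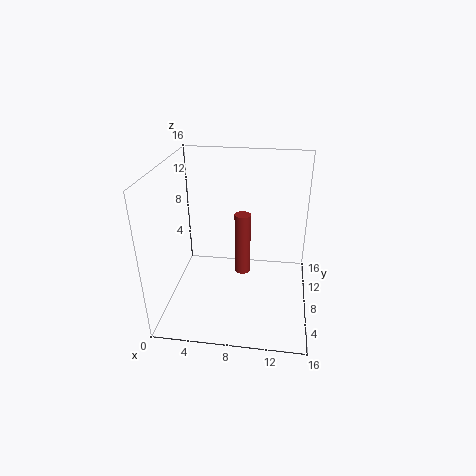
a = 8
b = 12
c = 1
t = 8
col = 'brown'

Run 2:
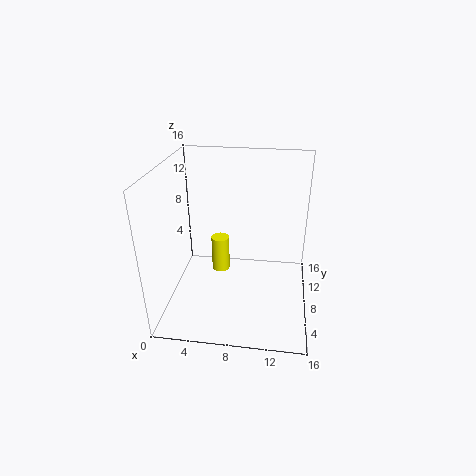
a = 6
b = 8
c = 4
t = 4
col = 'yellow'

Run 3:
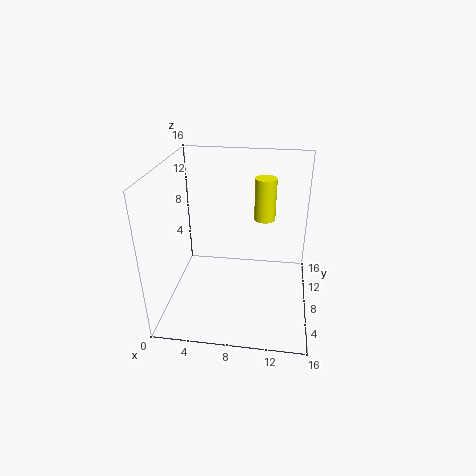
a = 11
b = 5
c = 12
t = 4
col = 'yellow'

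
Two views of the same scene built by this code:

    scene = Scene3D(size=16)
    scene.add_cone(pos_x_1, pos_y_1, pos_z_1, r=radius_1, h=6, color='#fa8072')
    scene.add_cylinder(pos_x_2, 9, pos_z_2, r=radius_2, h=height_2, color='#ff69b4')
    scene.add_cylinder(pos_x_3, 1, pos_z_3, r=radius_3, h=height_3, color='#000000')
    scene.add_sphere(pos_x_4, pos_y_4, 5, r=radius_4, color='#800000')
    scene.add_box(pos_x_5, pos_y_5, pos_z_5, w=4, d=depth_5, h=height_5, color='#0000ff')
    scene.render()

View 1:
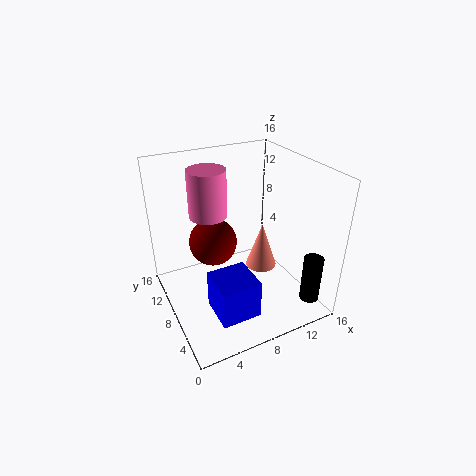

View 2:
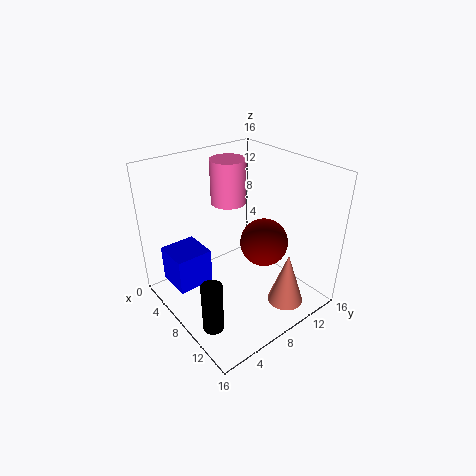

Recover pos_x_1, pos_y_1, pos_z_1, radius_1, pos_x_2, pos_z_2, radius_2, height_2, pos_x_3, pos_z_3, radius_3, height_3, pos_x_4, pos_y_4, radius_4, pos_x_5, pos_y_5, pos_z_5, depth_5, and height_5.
pos_x_1 = 13, pos_y_1 = 11, pos_z_1 = 1, radius_1 = 2, pos_x_2 = 5, pos_z_2 = 11, radius_2 = 2, height_2 = 5, pos_x_3 = 13, pos_z_3 = 3, radius_3 = 1, height_3 = 5, pos_x_4 = 7, pos_y_4 = 13, radius_4 = 3, pos_x_5 = 3, pos_y_5 = 1, pos_z_5 = 3, depth_5 = 4, height_5 = 4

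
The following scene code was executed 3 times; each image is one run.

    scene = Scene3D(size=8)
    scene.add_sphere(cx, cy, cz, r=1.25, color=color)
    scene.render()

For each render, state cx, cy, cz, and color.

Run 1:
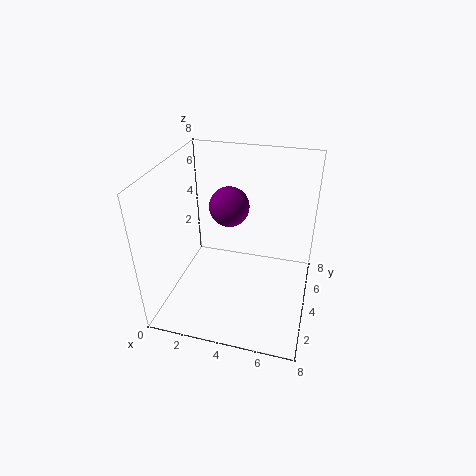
cx = 2.75; cy = 6.5; cz = 4.5; color = 'purple'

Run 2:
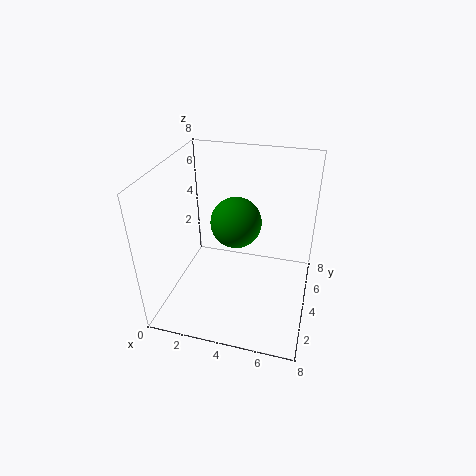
cx = 4.25; cy = 2.75; cz = 5.75; color = 'green'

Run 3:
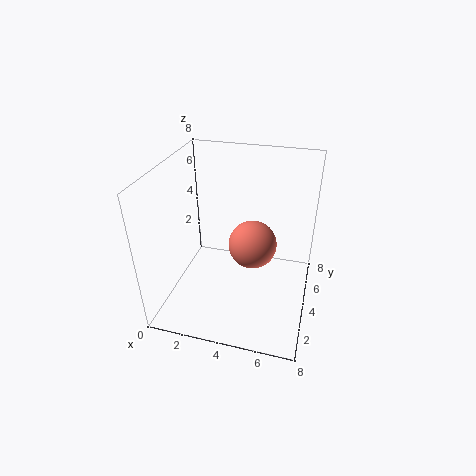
cx = 5; cy = 3.25; cz = 4.25; color = 'salmon'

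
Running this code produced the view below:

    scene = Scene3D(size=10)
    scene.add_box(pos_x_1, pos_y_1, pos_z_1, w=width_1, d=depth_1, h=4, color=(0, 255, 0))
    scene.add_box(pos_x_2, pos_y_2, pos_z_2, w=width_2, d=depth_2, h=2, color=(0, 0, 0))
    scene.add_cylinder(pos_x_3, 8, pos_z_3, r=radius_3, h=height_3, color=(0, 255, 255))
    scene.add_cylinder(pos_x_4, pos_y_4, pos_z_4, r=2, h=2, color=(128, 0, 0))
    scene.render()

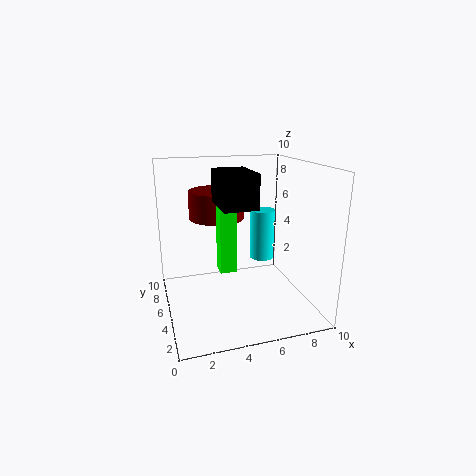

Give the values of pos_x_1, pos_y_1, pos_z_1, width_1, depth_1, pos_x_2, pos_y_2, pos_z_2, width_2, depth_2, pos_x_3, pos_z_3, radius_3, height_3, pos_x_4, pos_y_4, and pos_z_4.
pos_x_1 = 3, pos_y_1 = 2, pos_z_1 = 4, width_1 = 1, depth_1 = 1, pos_x_2 = 3, pos_y_2 = 1, pos_z_2 = 8, width_2 = 2, depth_2 = 3, pos_x_3 = 8, pos_z_3 = 2, radius_3 = 1, height_3 = 4, pos_x_4 = 4, pos_y_4 = 7, pos_z_4 = 6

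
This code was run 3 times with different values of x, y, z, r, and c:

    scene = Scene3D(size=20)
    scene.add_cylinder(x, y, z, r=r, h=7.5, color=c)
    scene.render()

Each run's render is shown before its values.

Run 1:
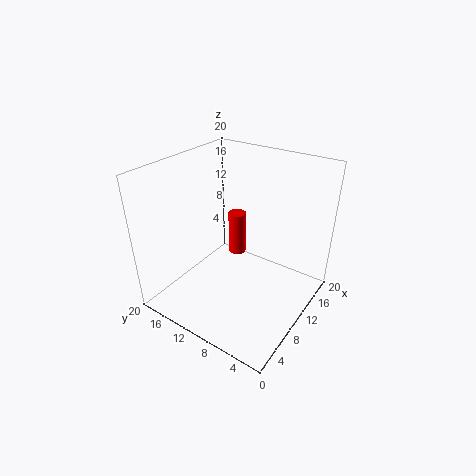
x = 18.5, y = 16, z = 1, r = 1.5, c = 'red'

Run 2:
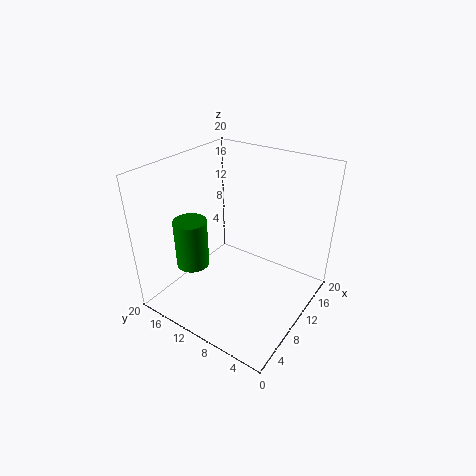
x = 8.5, y = 17.5, z = 3.5, r = 2.5, c = 'green'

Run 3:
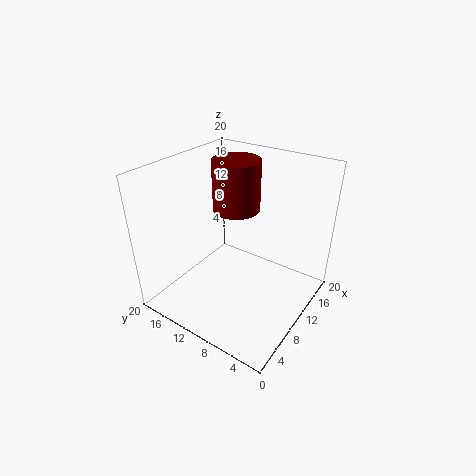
x = 14, y = 13, z = 12, r = 3.5, c = 'maroon'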